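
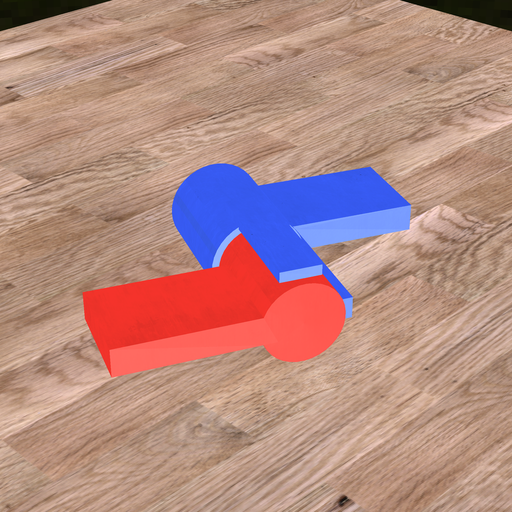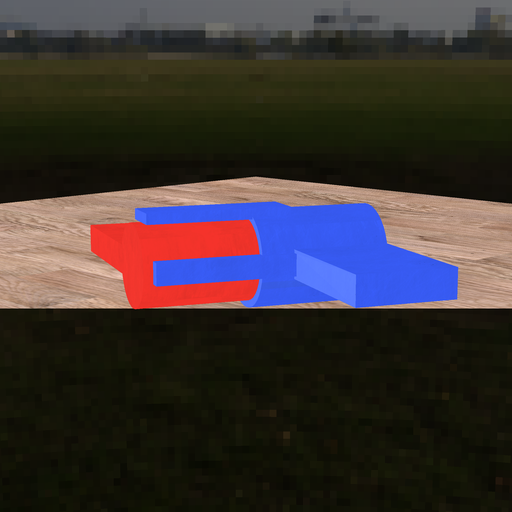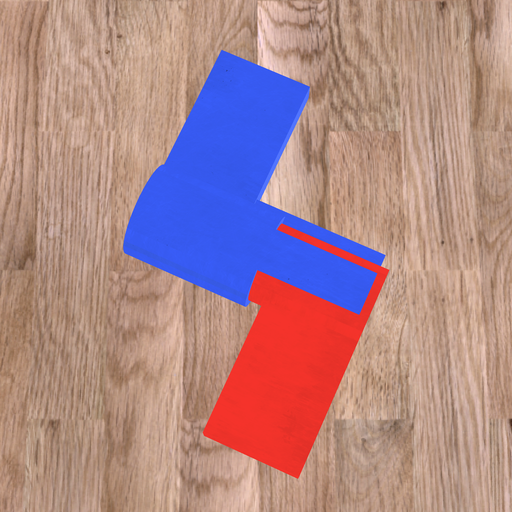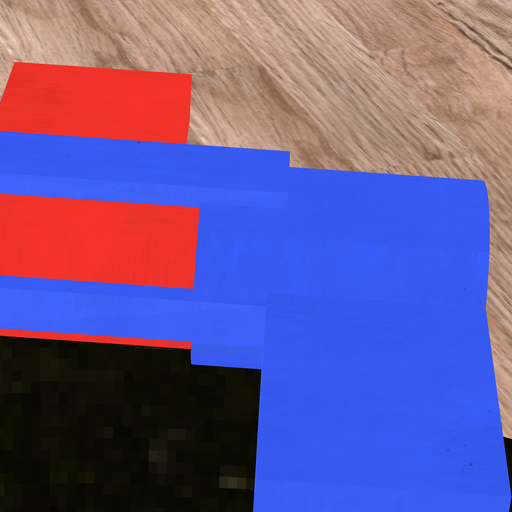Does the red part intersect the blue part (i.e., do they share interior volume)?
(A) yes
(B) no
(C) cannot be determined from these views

(A) yes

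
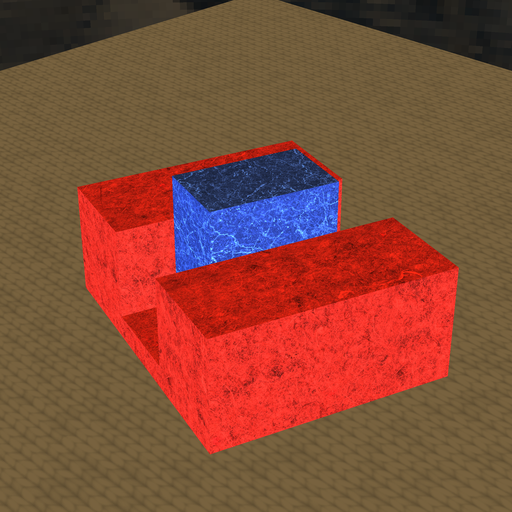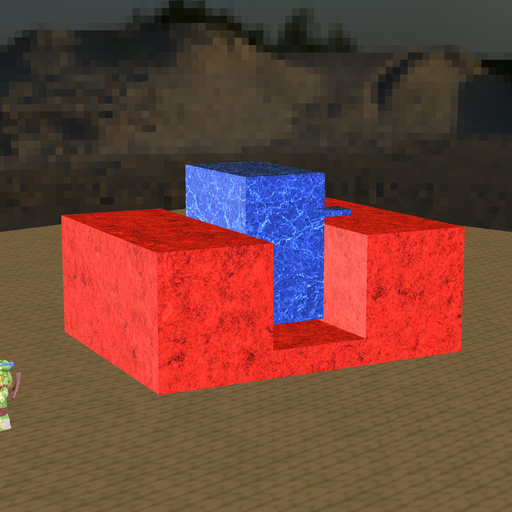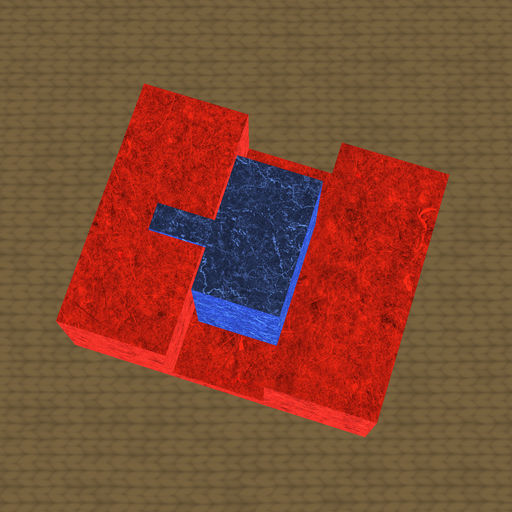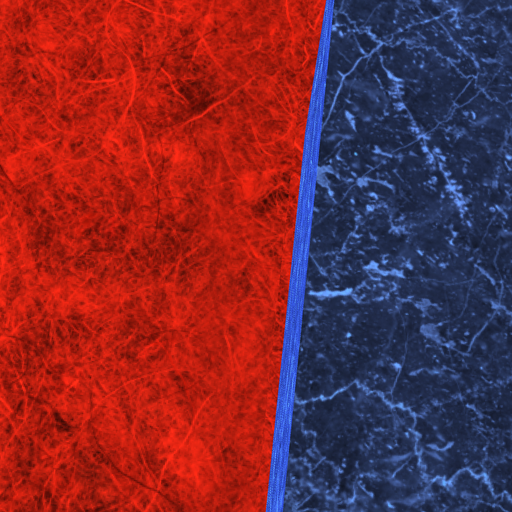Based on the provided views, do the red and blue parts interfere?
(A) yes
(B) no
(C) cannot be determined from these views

(B) no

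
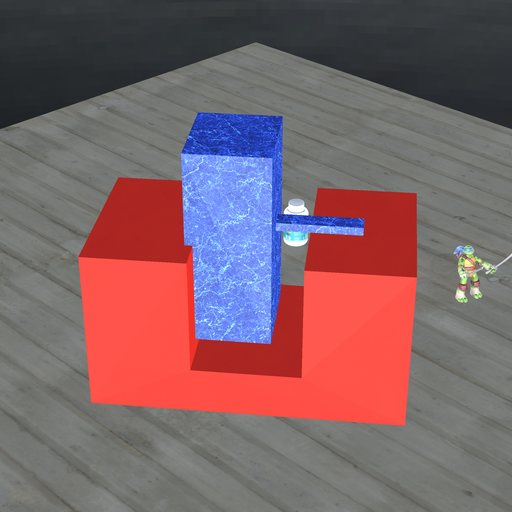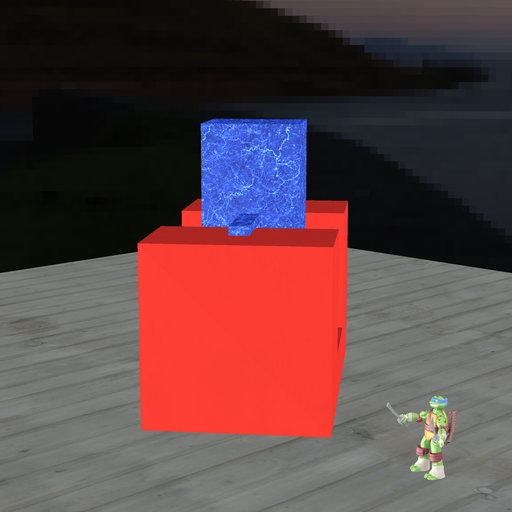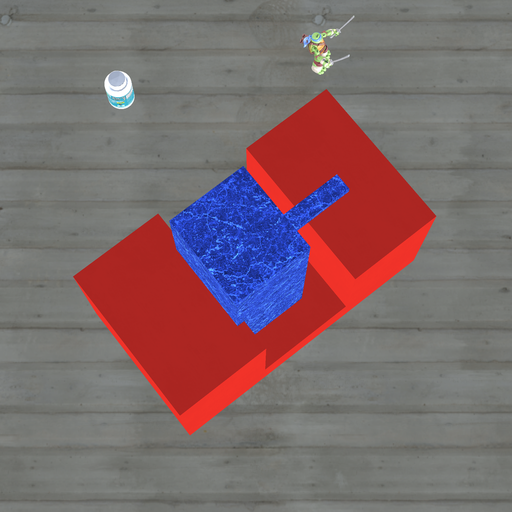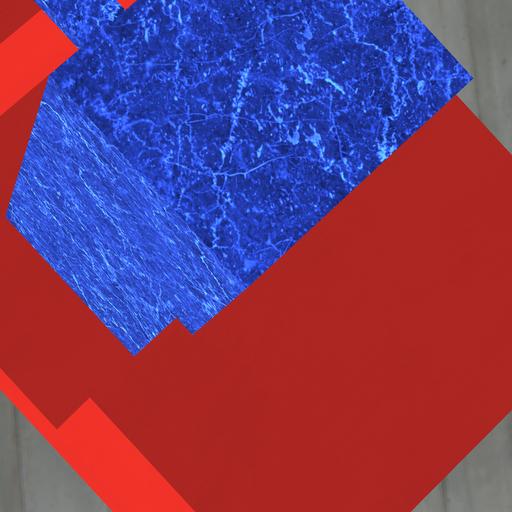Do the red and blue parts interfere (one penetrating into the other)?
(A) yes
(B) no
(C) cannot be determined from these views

(A) yes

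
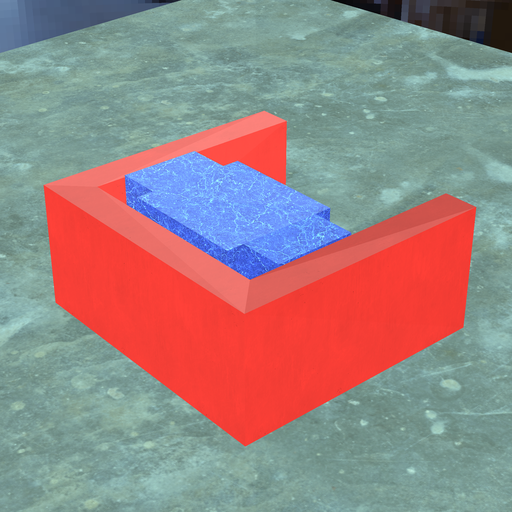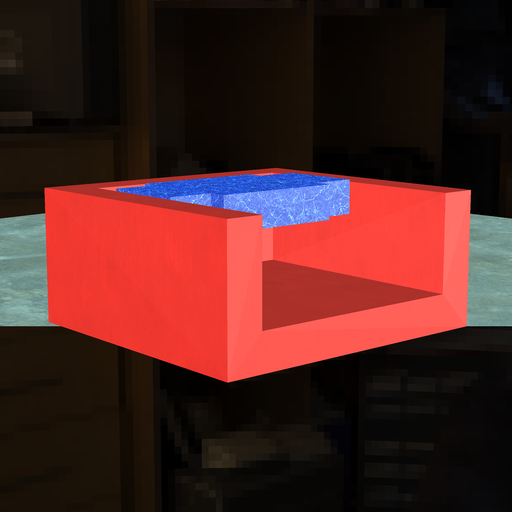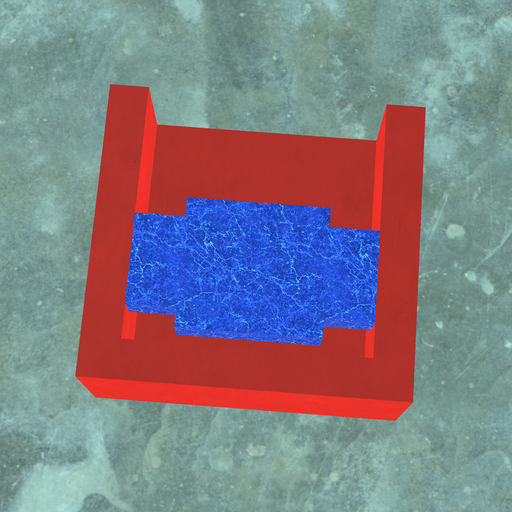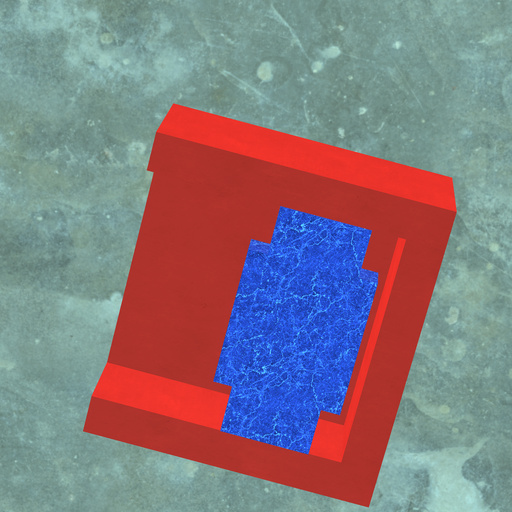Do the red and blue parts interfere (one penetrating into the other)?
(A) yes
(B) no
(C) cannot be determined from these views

(B) no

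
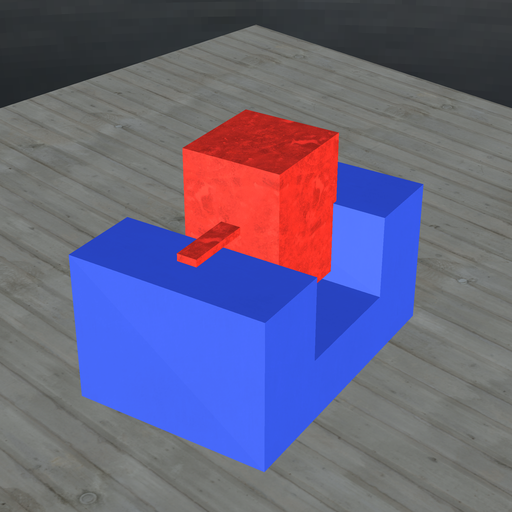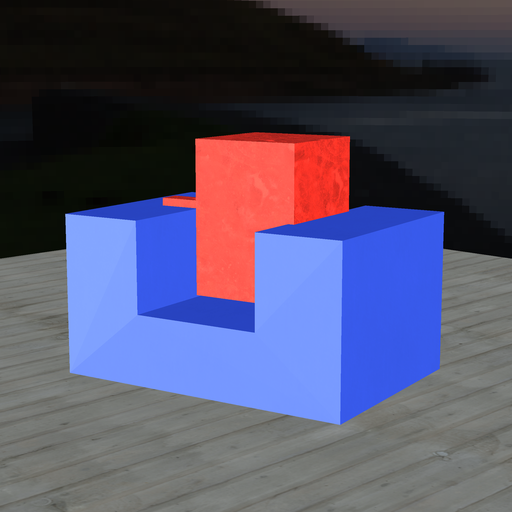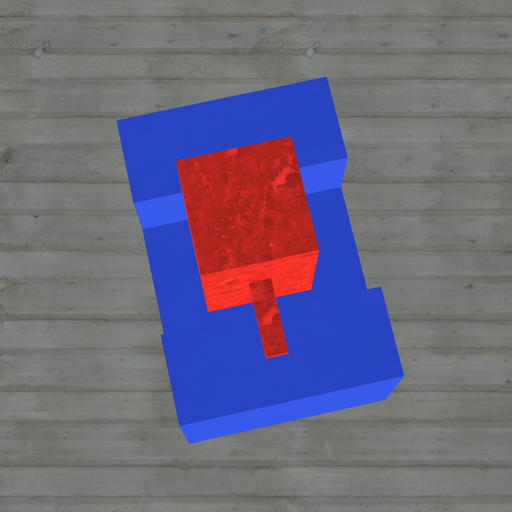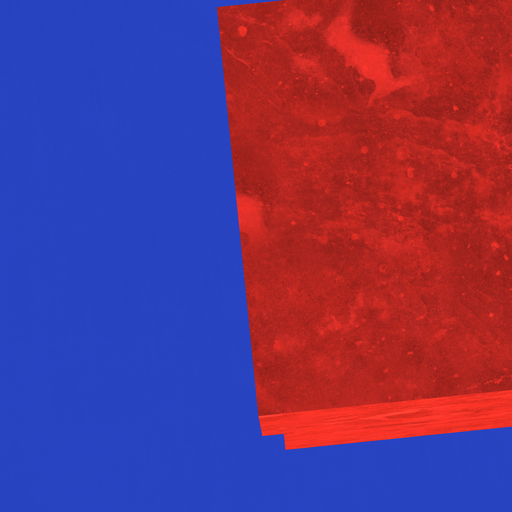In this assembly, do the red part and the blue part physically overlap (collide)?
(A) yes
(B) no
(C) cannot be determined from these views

(A) yes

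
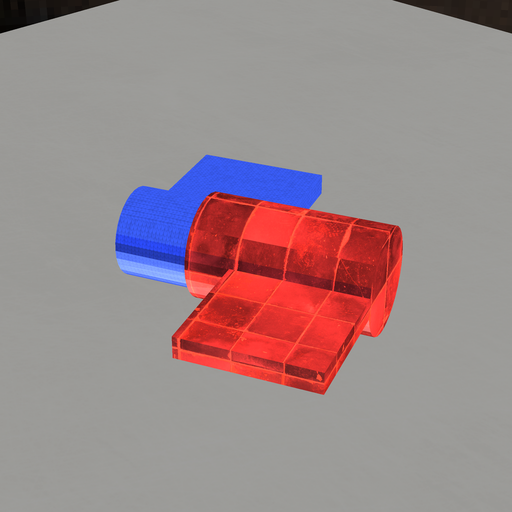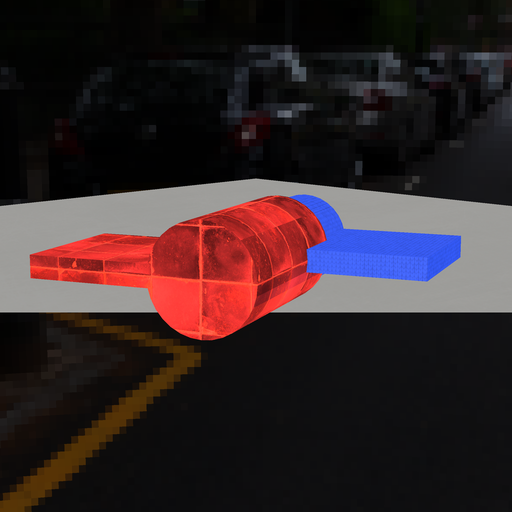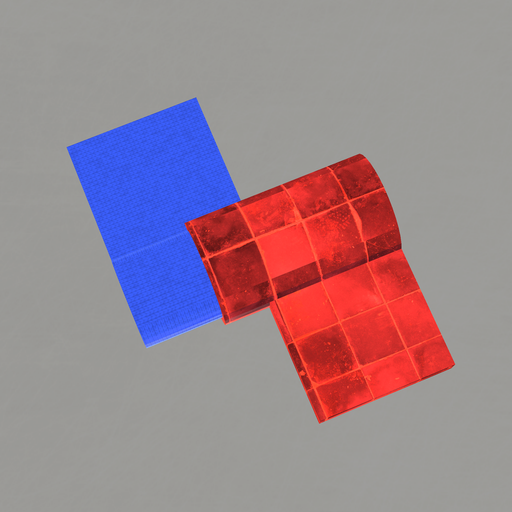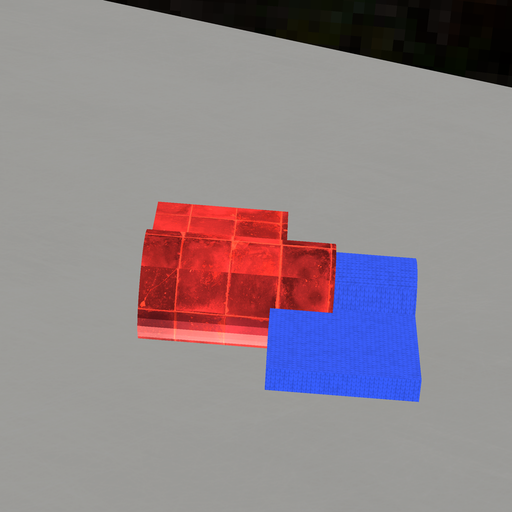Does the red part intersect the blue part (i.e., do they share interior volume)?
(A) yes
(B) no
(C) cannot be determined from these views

(A) yes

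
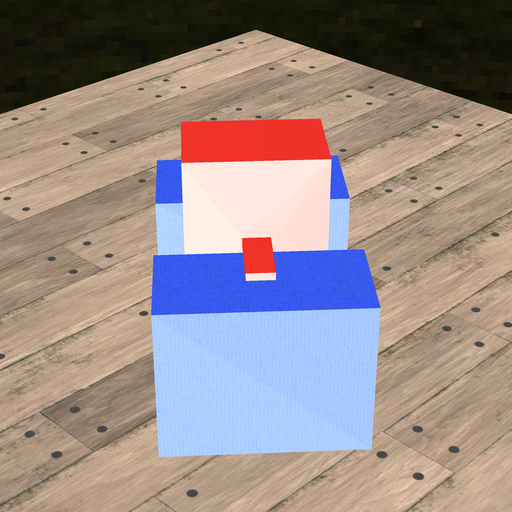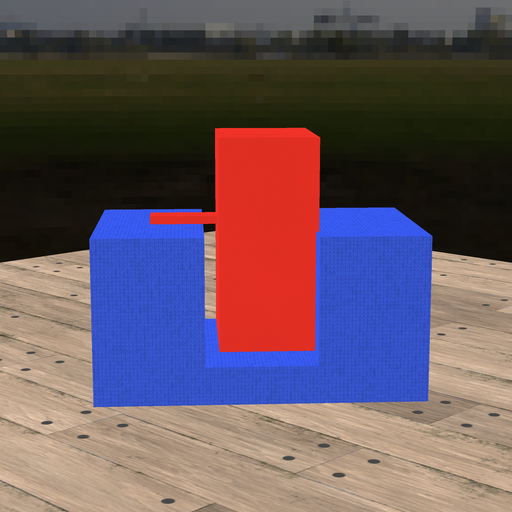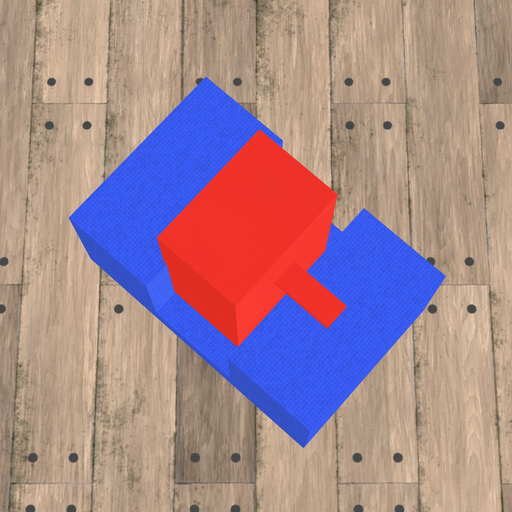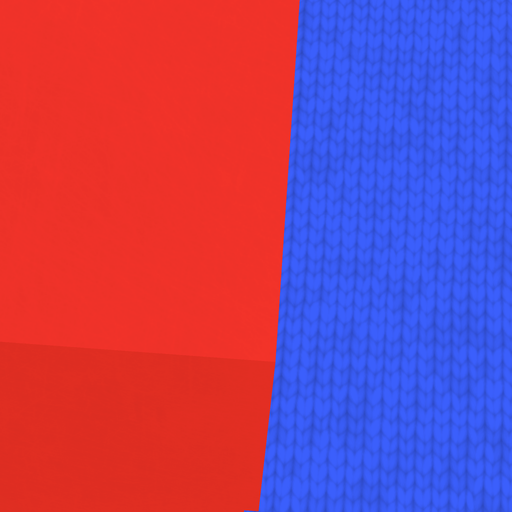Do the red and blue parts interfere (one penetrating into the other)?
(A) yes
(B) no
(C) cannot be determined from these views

(A) yes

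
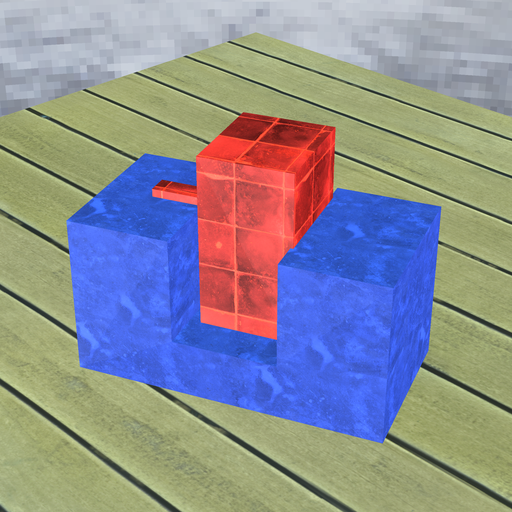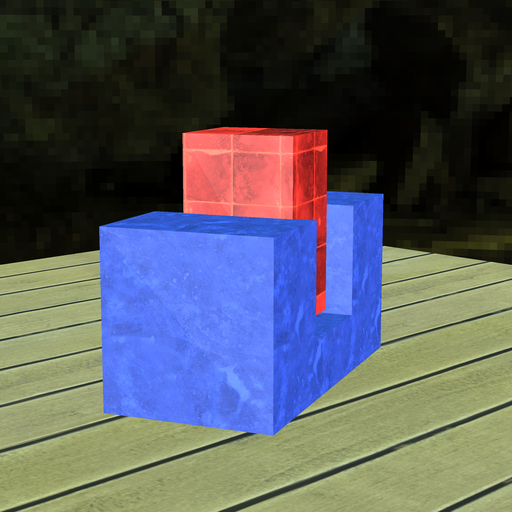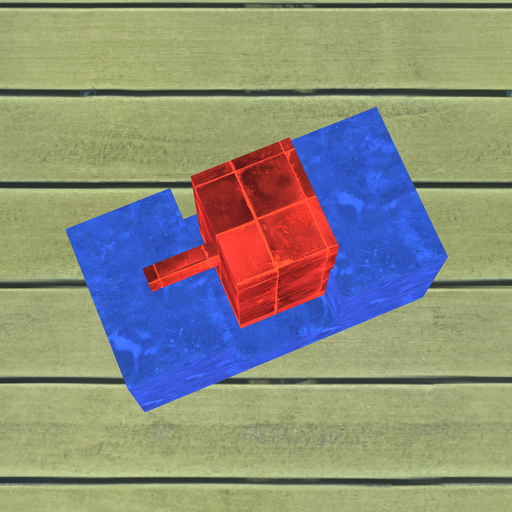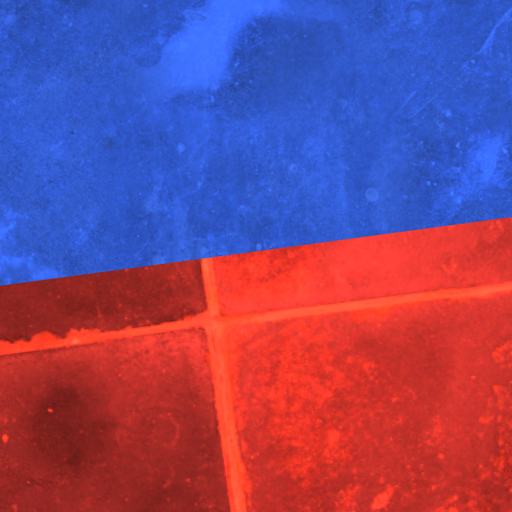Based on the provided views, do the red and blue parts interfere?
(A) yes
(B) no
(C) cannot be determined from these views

(A) yes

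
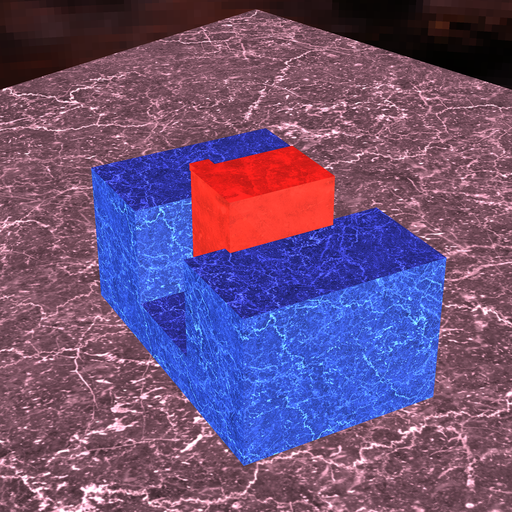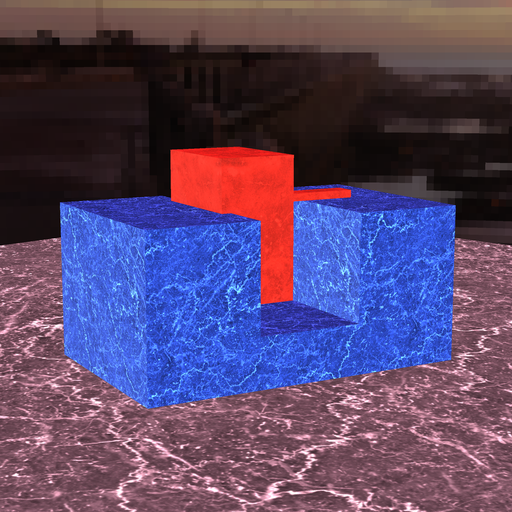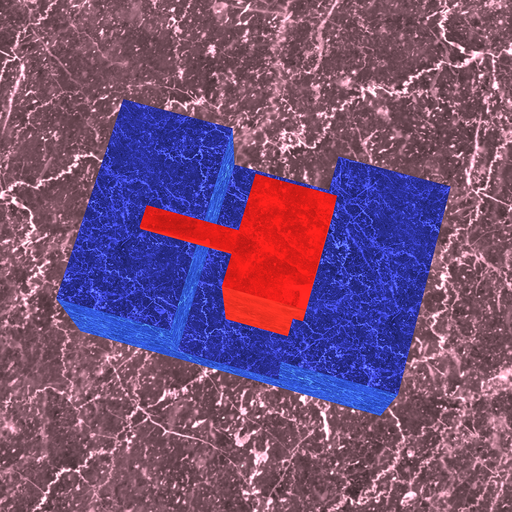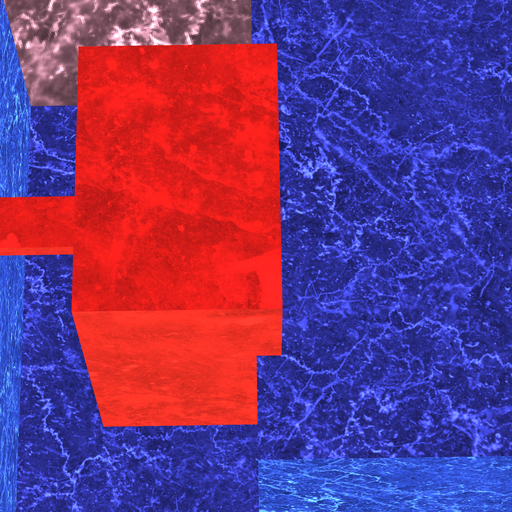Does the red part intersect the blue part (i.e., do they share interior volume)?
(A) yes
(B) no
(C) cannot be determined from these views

(A) yes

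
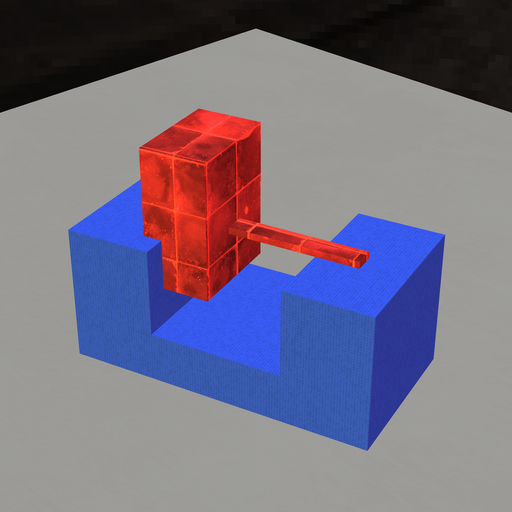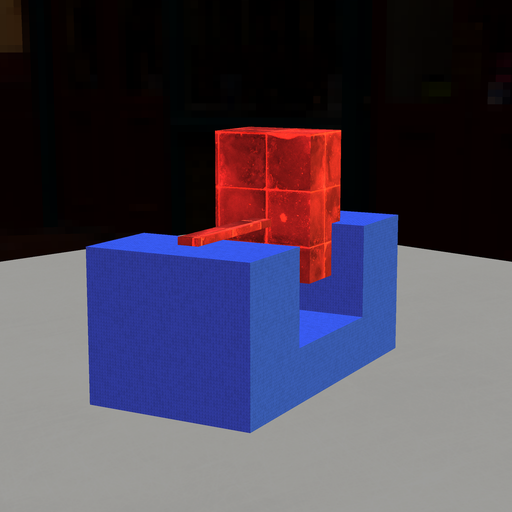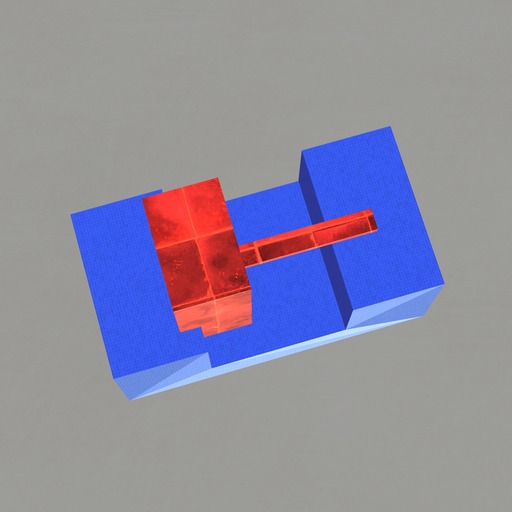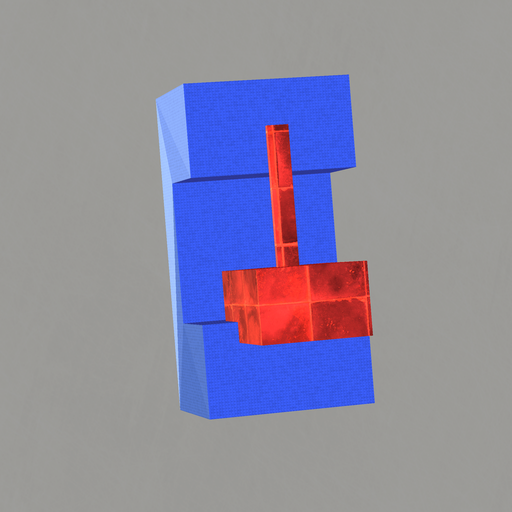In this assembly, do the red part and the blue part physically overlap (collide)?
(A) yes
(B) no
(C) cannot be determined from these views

(A) yes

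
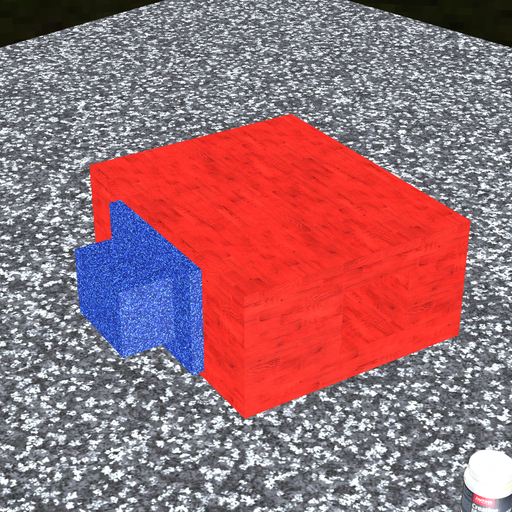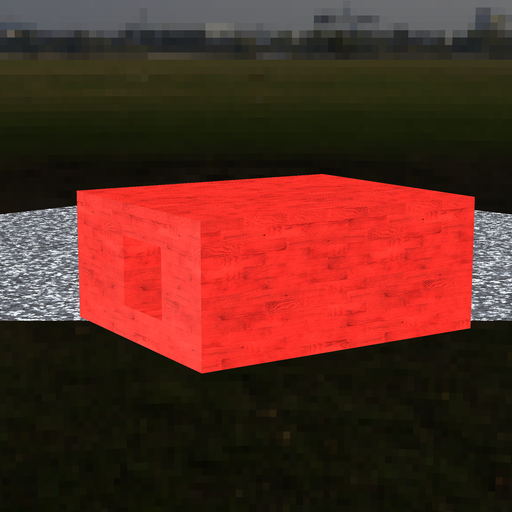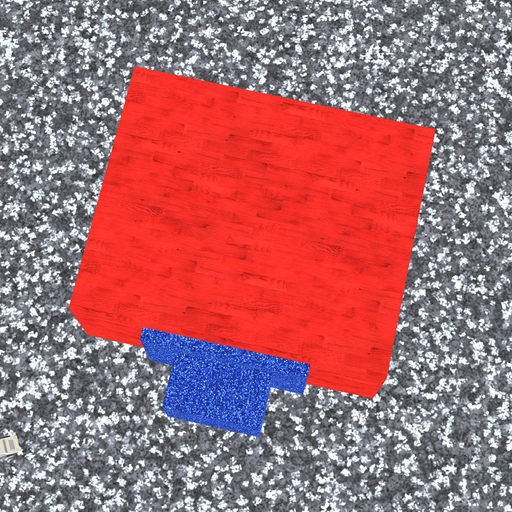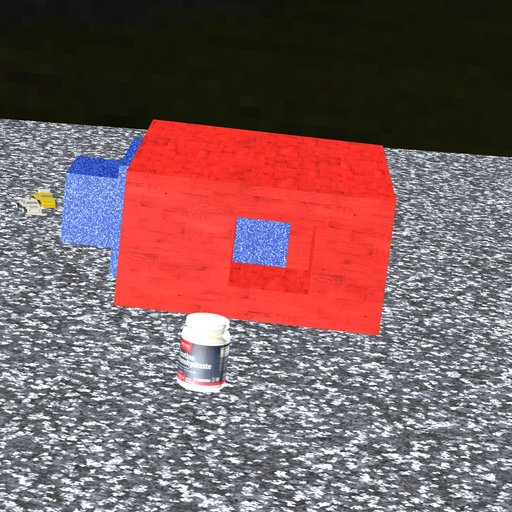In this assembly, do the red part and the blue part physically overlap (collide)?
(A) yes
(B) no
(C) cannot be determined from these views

(A) yes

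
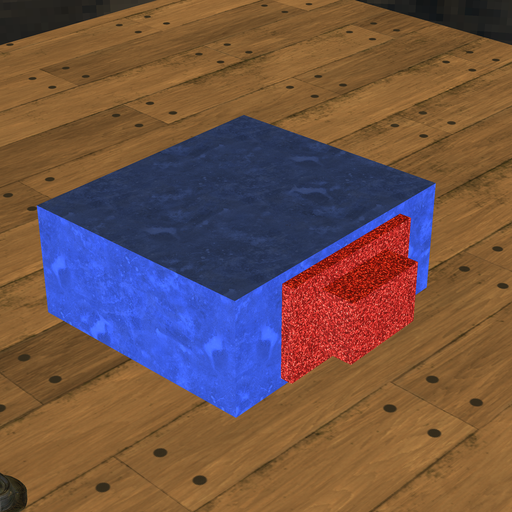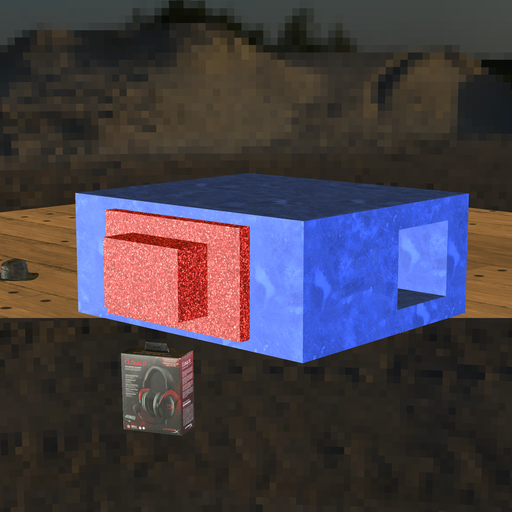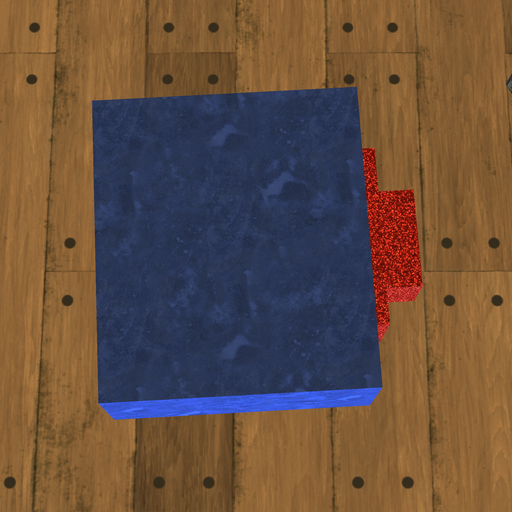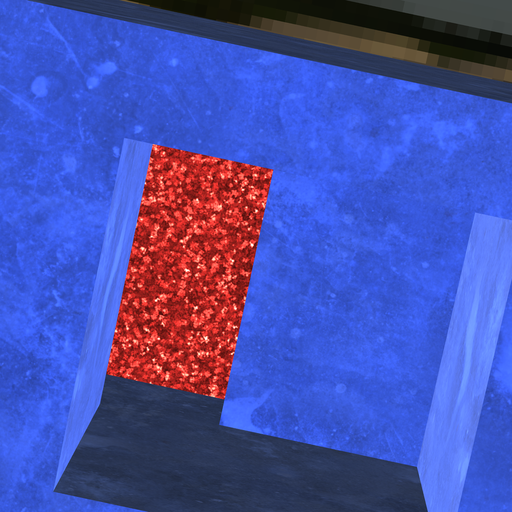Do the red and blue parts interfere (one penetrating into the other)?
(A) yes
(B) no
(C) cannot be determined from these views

(A) yes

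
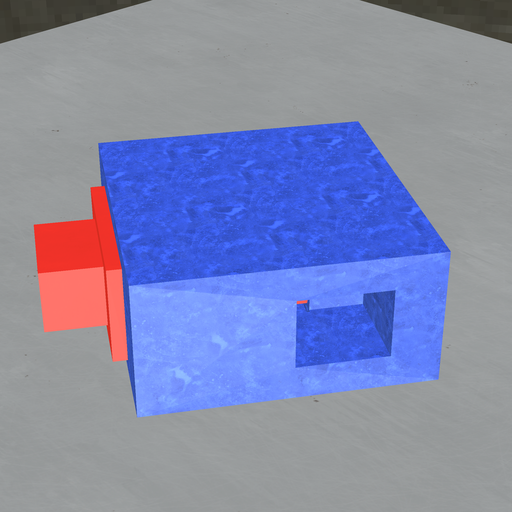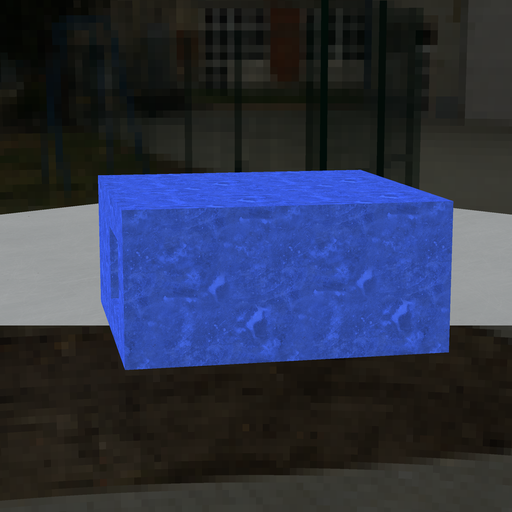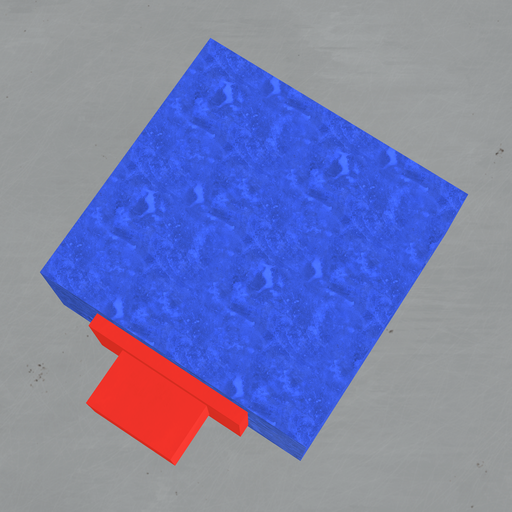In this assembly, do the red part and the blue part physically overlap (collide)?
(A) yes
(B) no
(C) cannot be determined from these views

(C) cannot be determined from these views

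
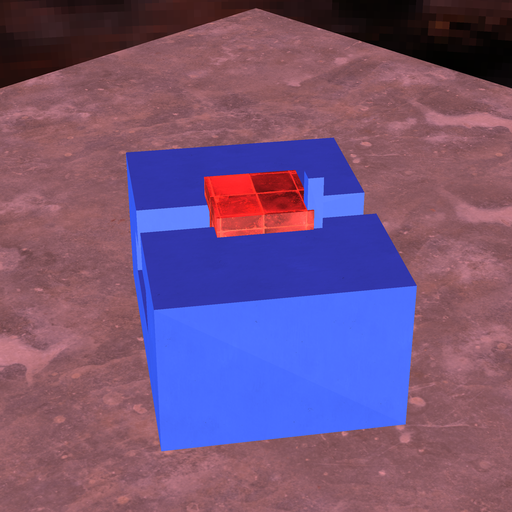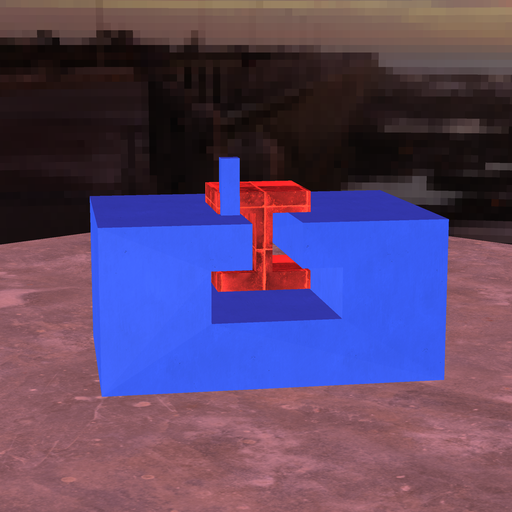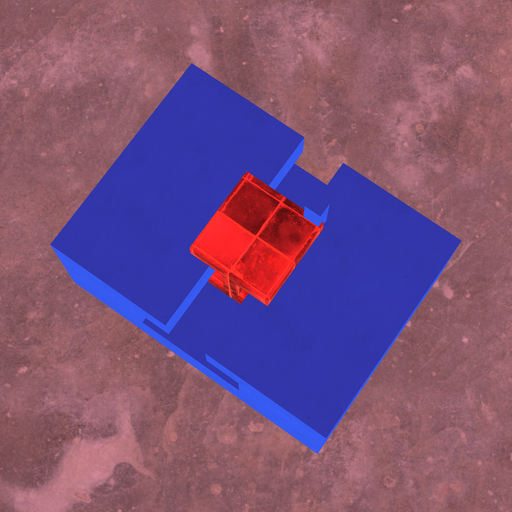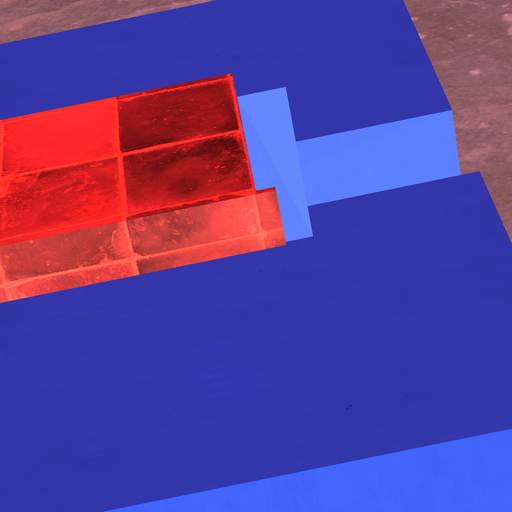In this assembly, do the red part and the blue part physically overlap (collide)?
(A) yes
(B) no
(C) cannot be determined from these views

(A) yes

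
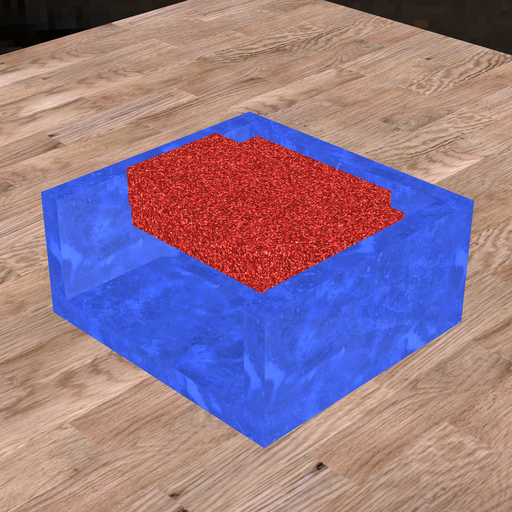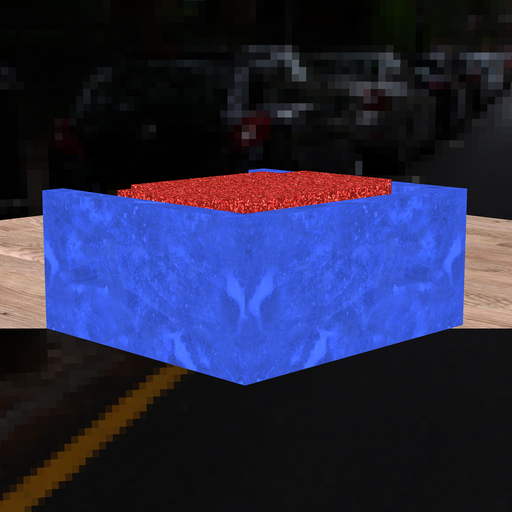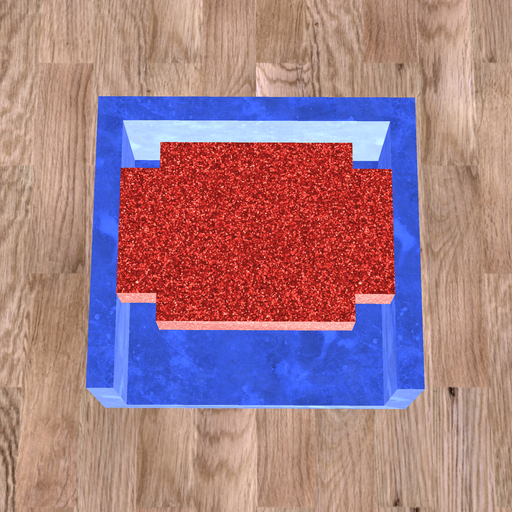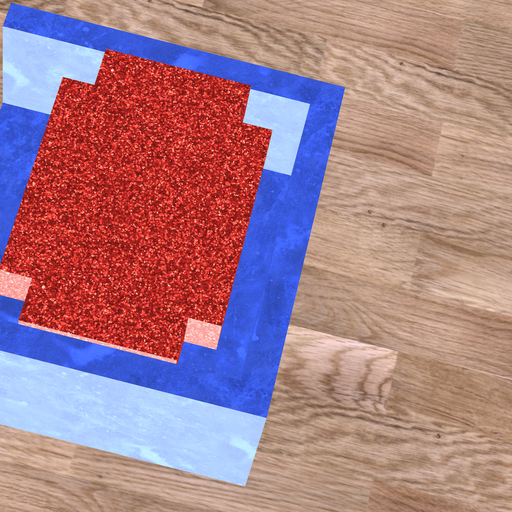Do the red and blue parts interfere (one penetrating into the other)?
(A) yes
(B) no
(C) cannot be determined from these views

(B) no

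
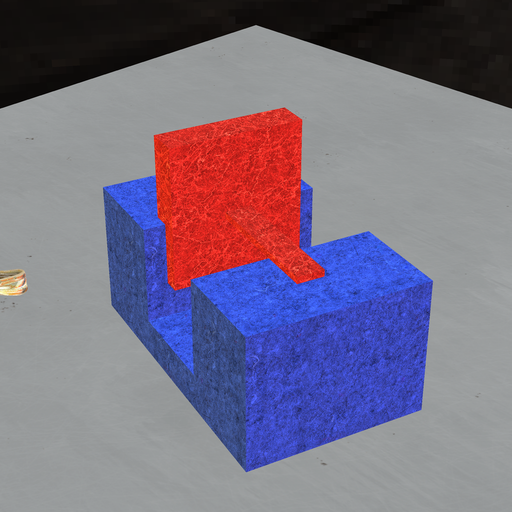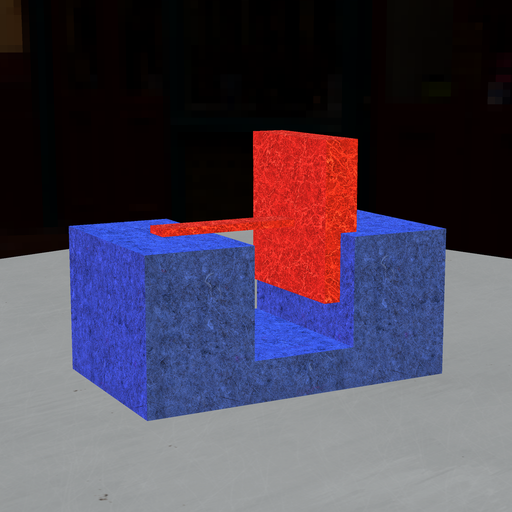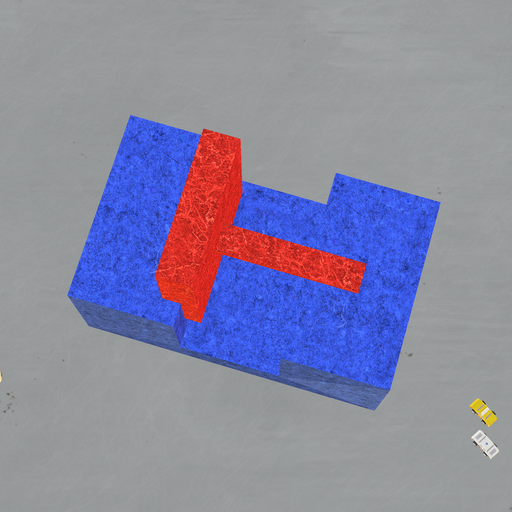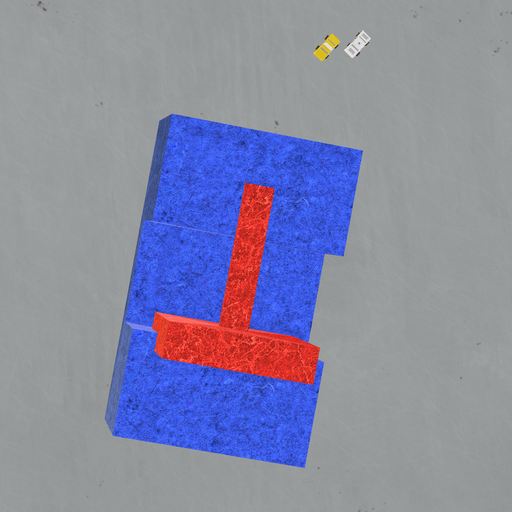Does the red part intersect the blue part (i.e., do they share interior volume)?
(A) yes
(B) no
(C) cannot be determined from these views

(A) yes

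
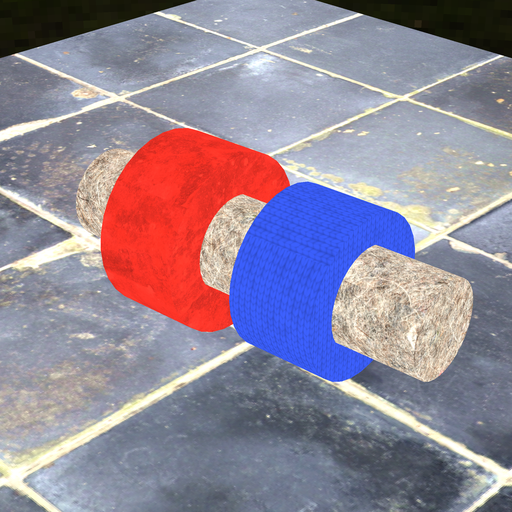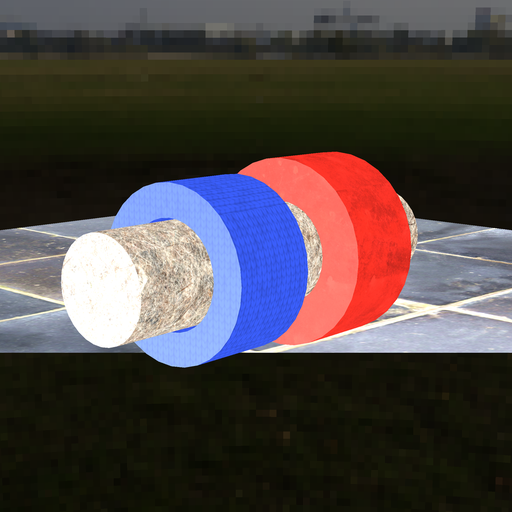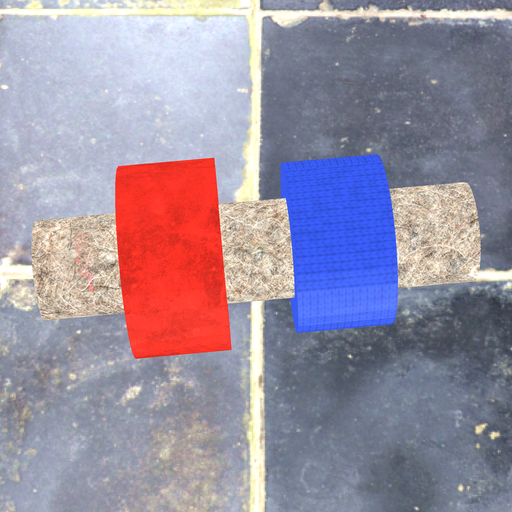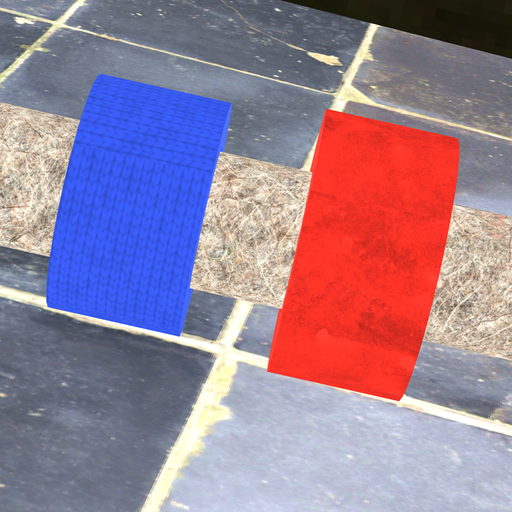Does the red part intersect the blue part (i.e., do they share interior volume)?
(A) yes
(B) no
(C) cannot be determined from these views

(B) no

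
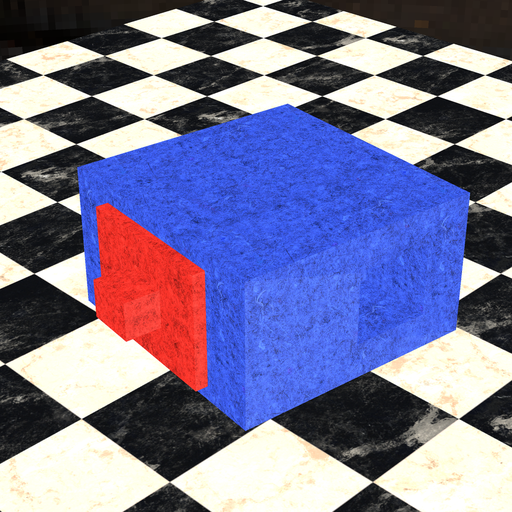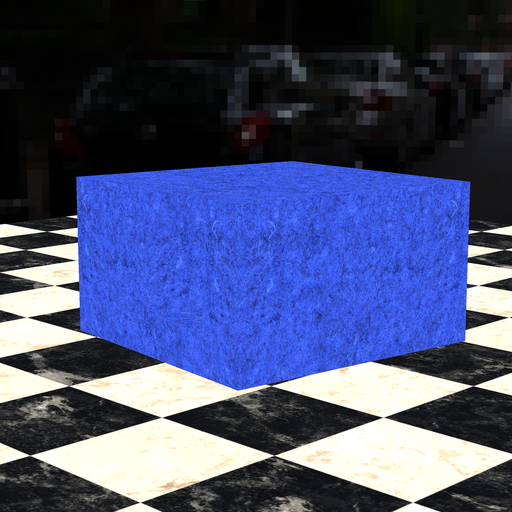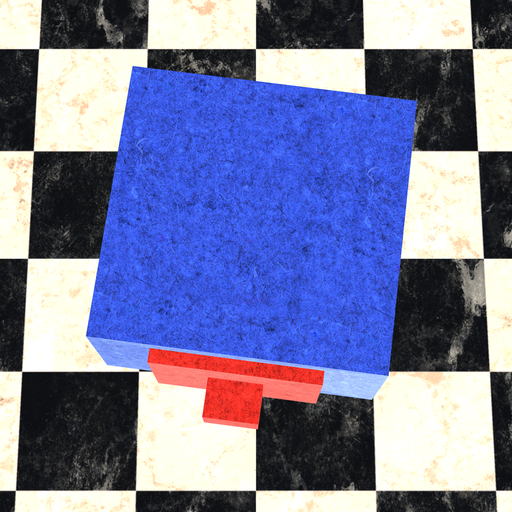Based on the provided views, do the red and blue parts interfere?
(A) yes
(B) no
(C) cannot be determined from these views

(C) cannot be determined from these views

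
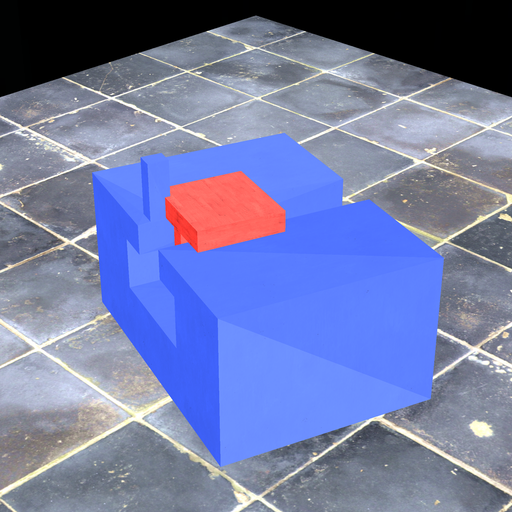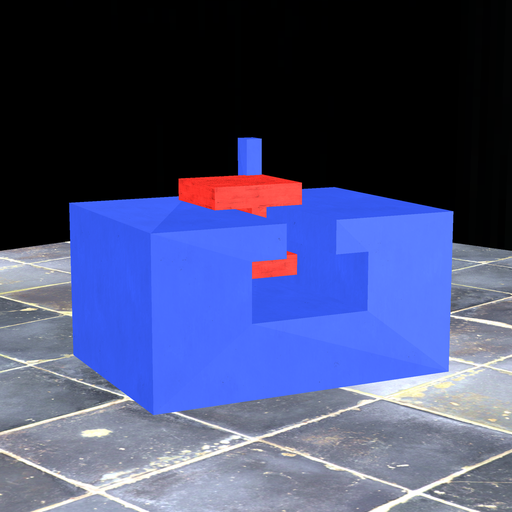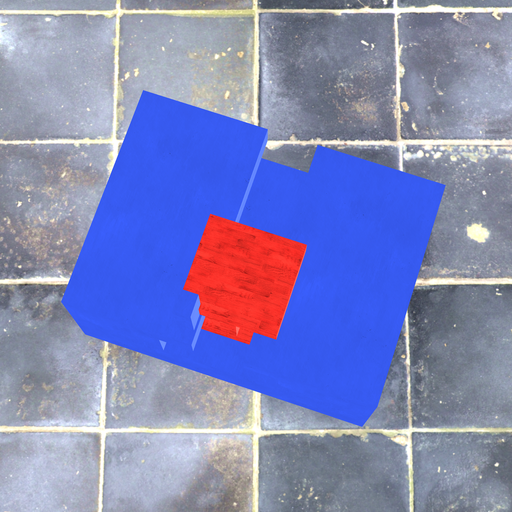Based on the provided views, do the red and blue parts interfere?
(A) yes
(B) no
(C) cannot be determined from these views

(A) yes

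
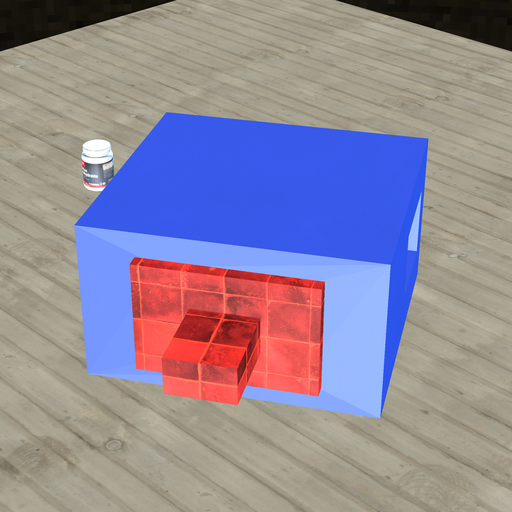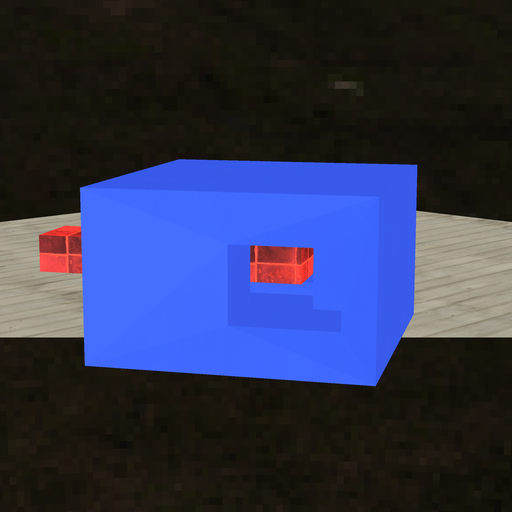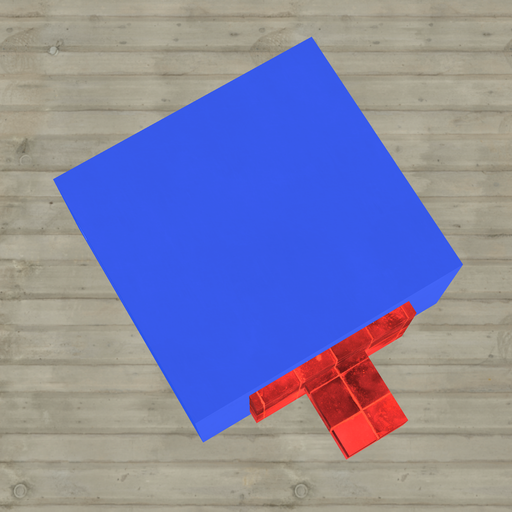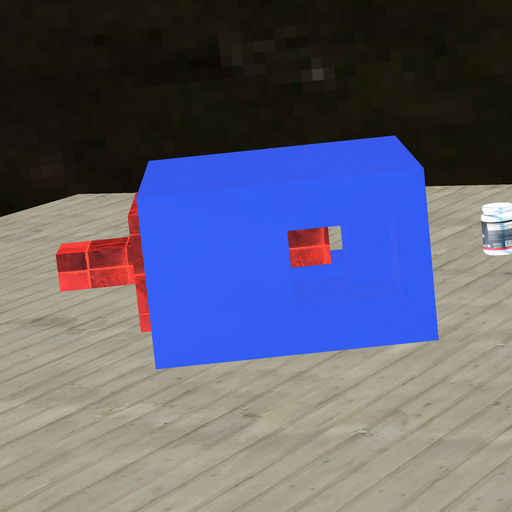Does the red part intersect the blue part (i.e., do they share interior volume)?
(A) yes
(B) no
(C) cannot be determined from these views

(B) no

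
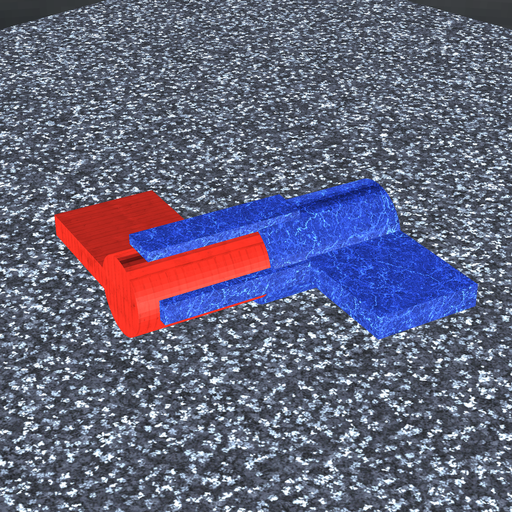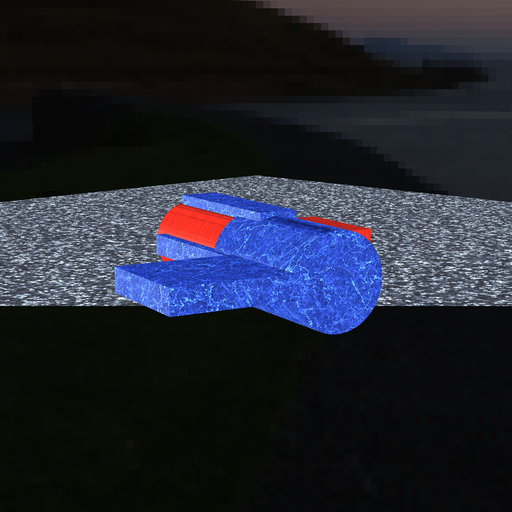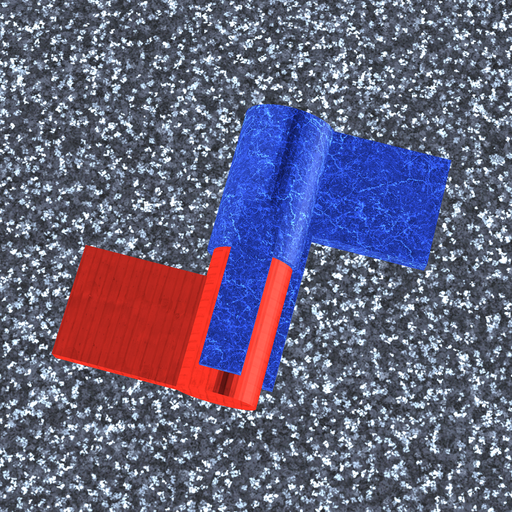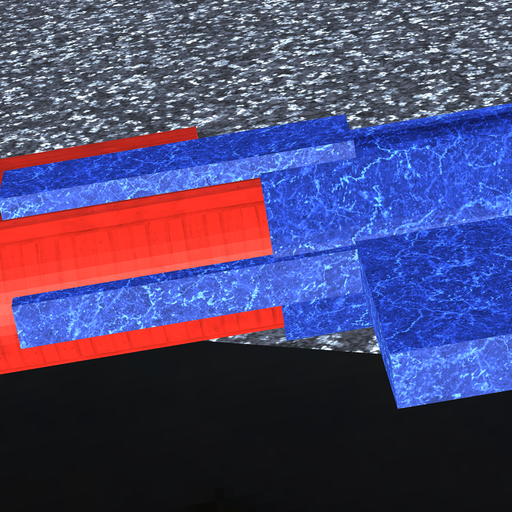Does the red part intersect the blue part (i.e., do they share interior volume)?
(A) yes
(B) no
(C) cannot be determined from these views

(A) yes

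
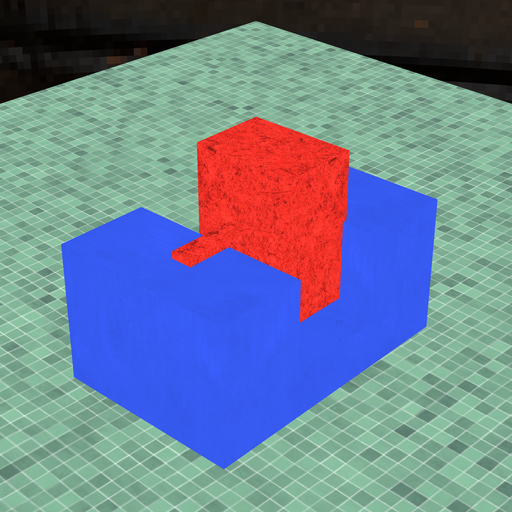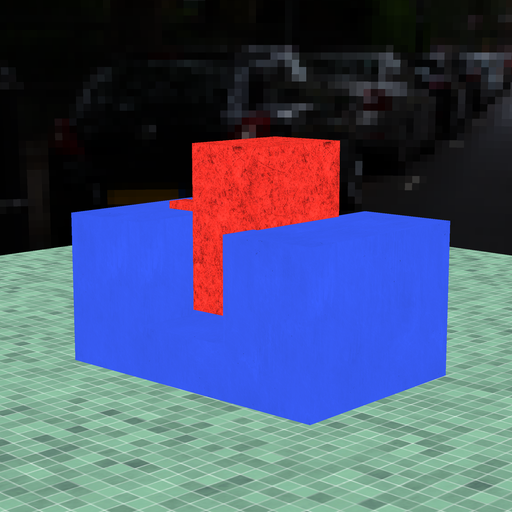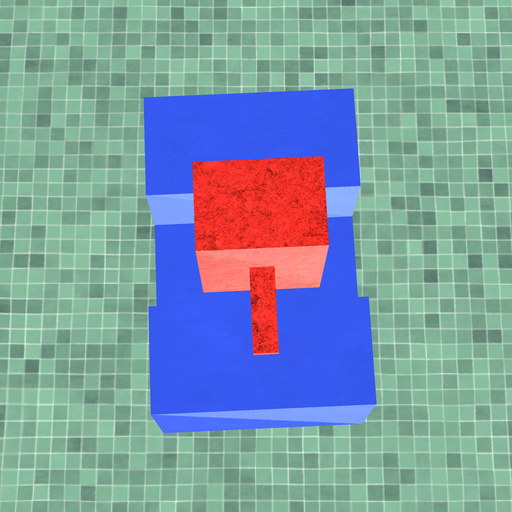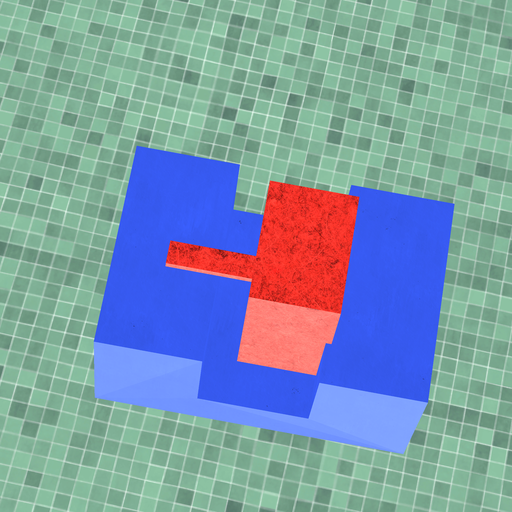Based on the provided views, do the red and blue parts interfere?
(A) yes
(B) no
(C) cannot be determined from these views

(A) yes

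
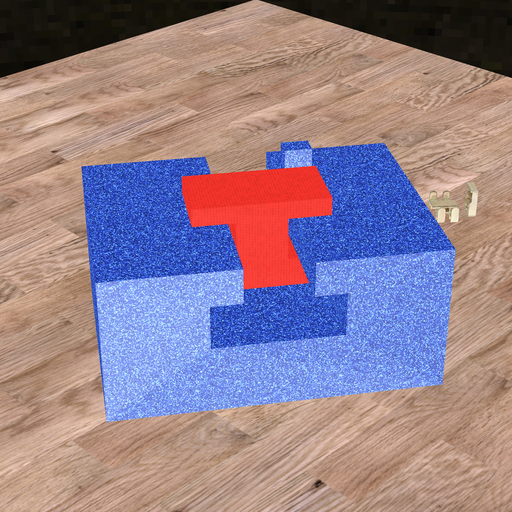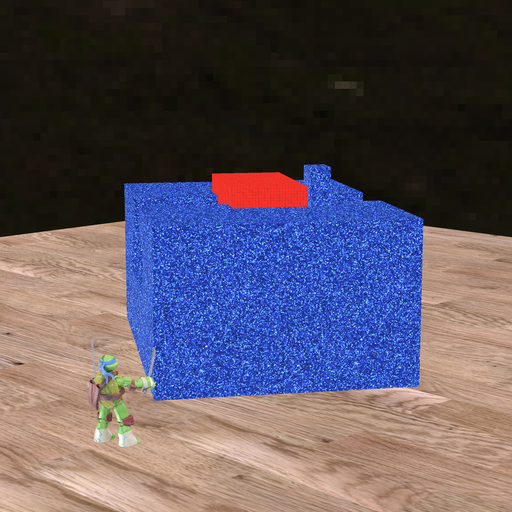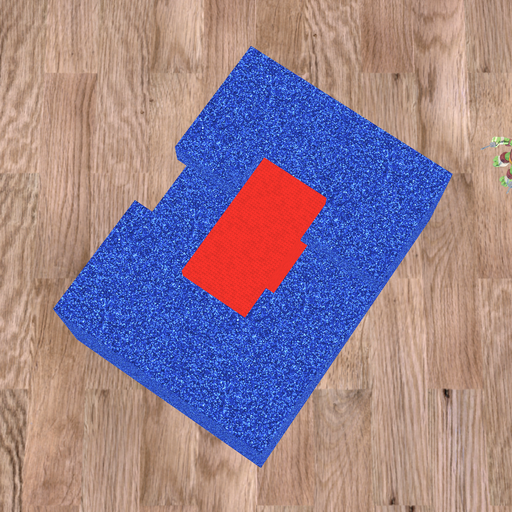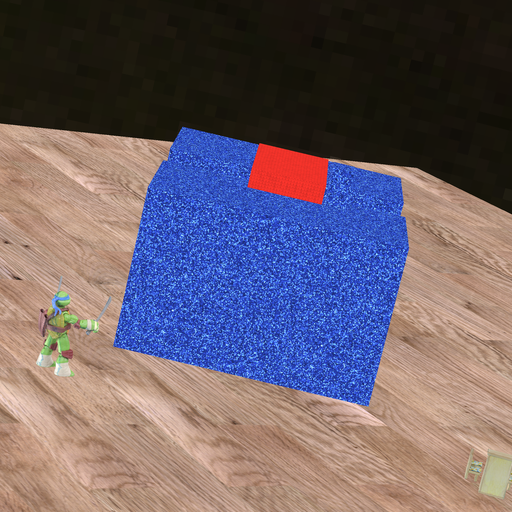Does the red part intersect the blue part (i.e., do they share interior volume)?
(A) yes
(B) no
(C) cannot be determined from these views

(B) no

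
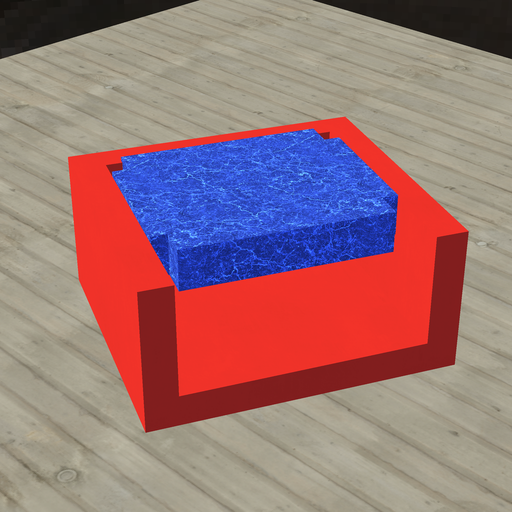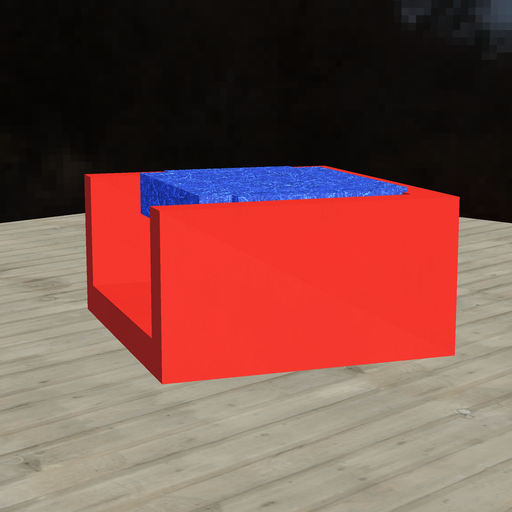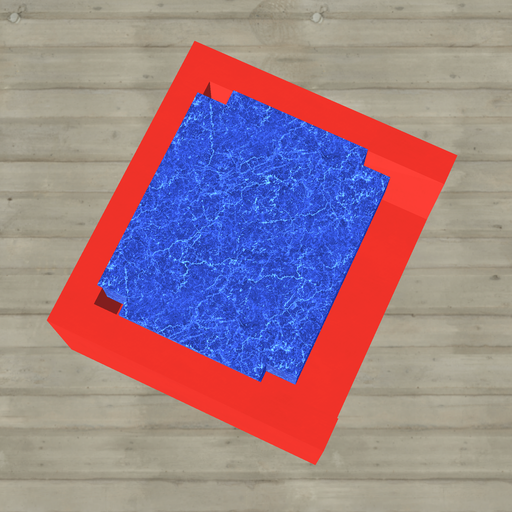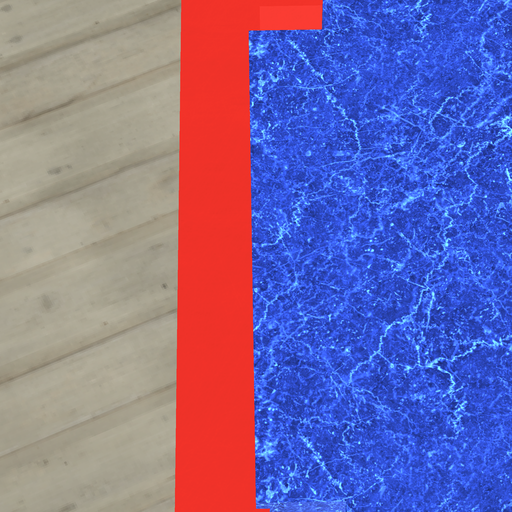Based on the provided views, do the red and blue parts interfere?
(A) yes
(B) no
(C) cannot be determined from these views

(A) yes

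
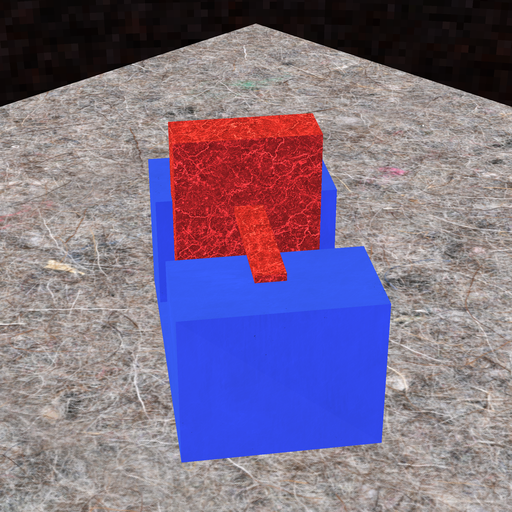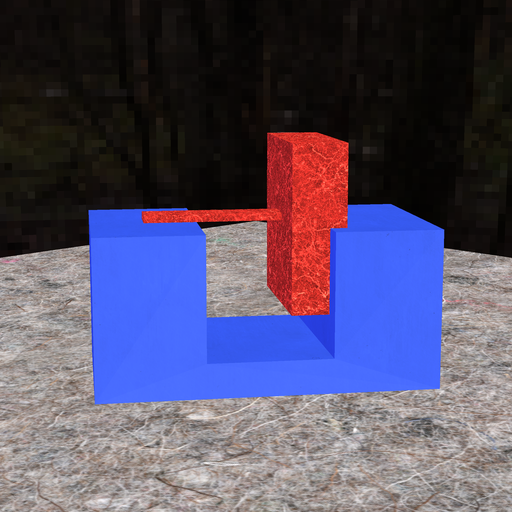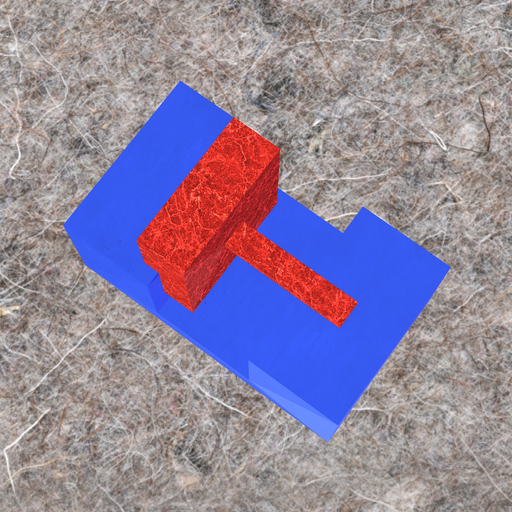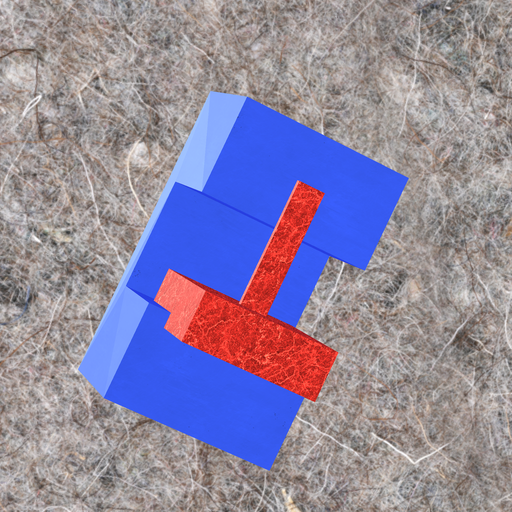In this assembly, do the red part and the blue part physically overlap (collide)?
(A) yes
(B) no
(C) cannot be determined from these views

(A) yes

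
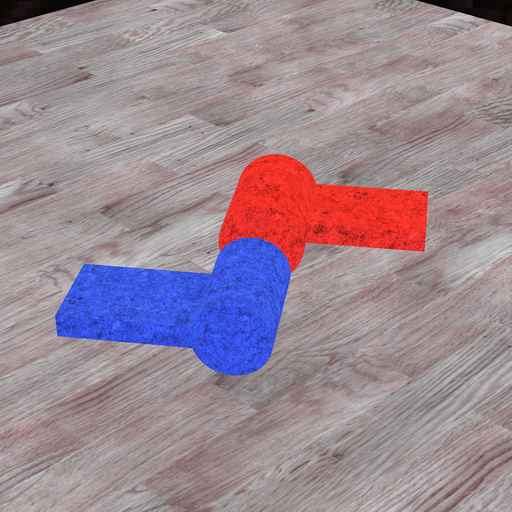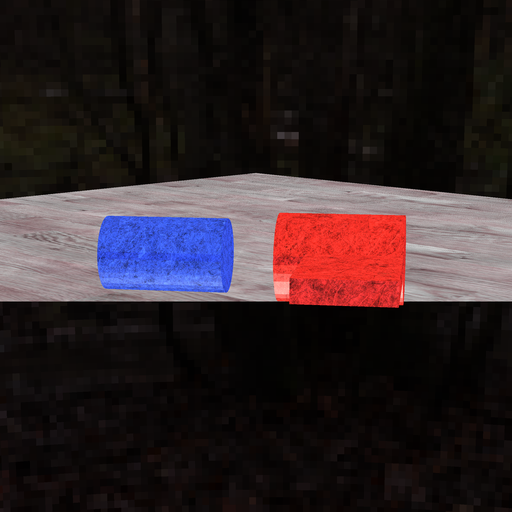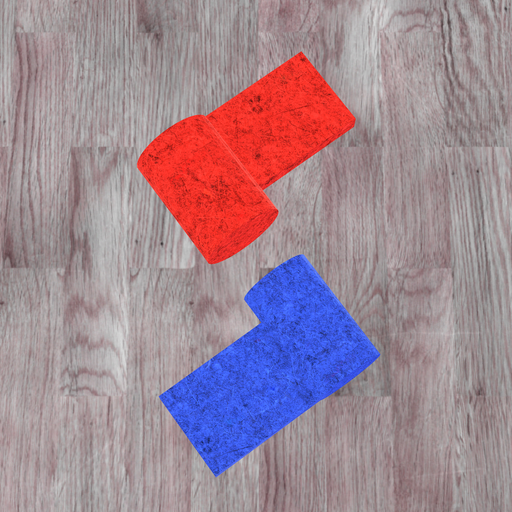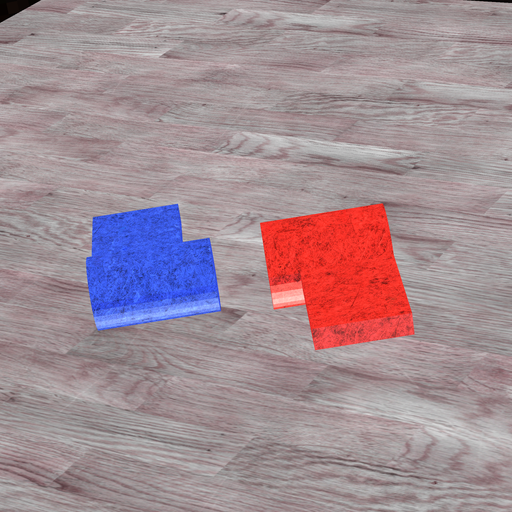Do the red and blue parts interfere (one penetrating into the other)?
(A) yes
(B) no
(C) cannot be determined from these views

(B) no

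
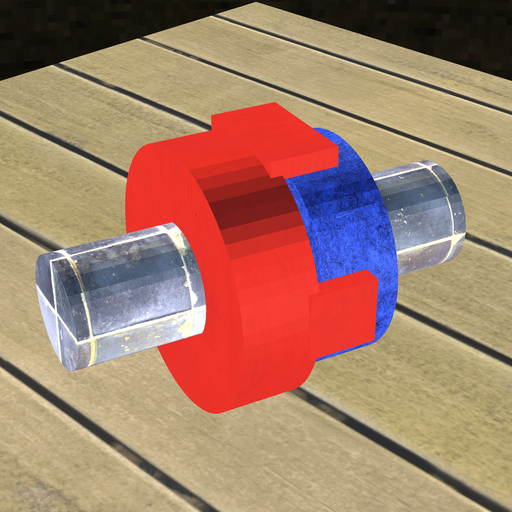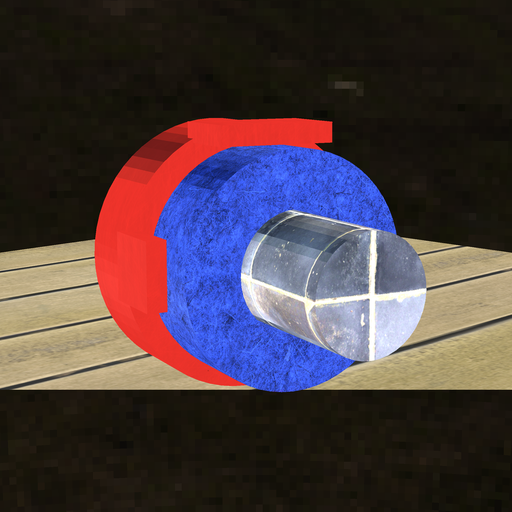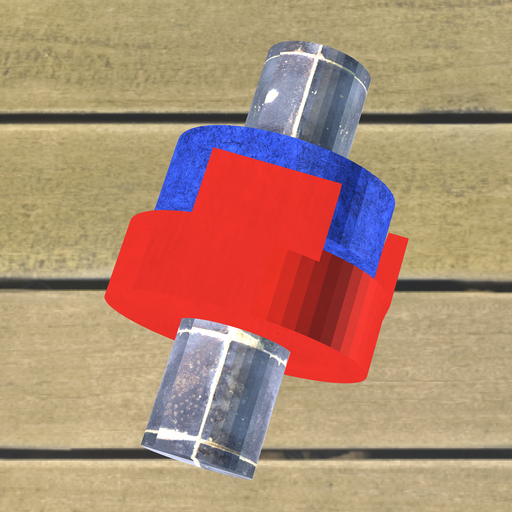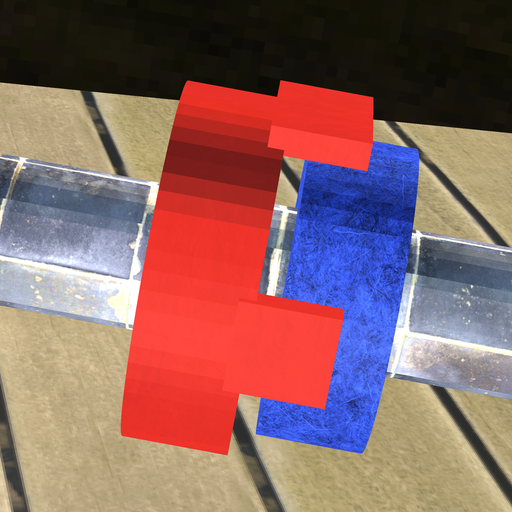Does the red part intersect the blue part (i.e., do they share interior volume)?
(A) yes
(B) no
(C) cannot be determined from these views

(B) no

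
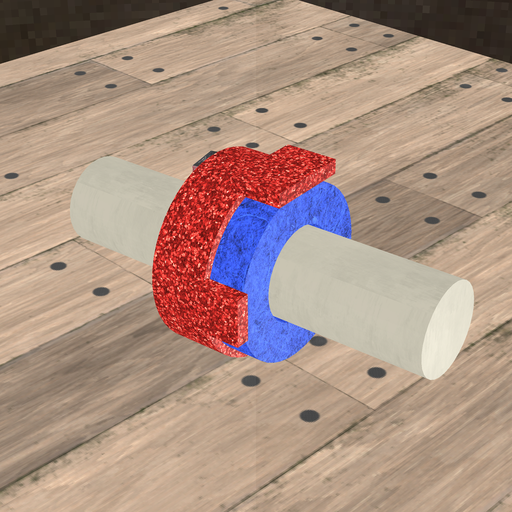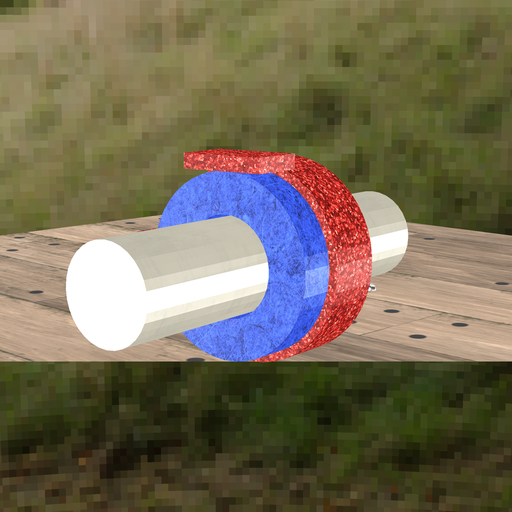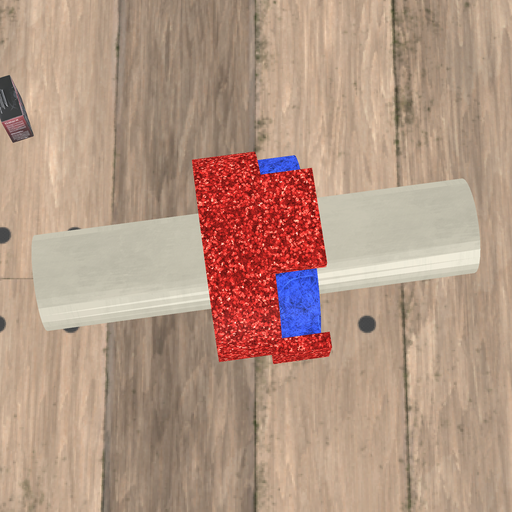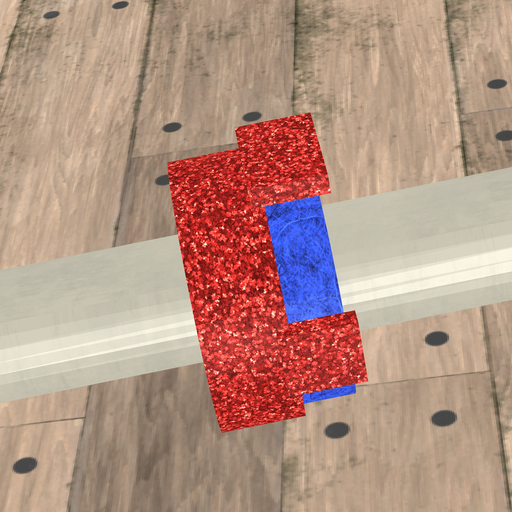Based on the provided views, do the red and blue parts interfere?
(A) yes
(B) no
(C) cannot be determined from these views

(A) yes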